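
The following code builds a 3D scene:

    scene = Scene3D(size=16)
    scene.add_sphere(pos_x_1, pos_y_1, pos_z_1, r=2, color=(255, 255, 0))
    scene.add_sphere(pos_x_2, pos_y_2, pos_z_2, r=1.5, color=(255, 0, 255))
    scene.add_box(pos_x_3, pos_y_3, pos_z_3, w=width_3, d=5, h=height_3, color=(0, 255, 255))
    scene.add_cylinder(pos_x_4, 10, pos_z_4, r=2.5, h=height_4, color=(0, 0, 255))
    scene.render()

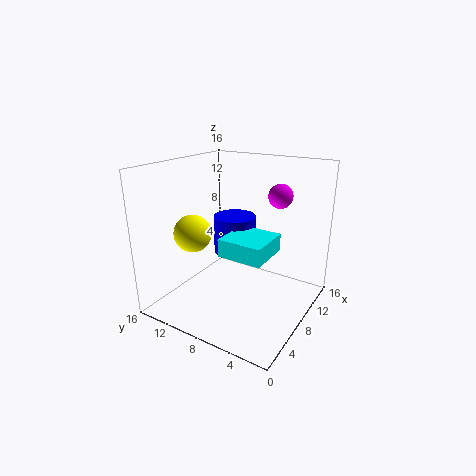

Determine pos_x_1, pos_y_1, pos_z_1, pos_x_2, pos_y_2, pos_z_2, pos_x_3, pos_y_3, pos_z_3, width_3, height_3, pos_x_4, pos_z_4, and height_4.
pos_x_1 = 4.5; pos_y_1 = 11.5; pos_z_1 = 9; pos_x_2 = 14.5; pos_y_2 = 6; pos_z_2 = 11.5; pos_x_3 = 5.5; pos_y_3 = 4; pos_z_3 = 6.5; width_3 = 5; height_3 = 2; pos_x_4 = 10.5; pos_z_4 = 5; height_4 = 4.5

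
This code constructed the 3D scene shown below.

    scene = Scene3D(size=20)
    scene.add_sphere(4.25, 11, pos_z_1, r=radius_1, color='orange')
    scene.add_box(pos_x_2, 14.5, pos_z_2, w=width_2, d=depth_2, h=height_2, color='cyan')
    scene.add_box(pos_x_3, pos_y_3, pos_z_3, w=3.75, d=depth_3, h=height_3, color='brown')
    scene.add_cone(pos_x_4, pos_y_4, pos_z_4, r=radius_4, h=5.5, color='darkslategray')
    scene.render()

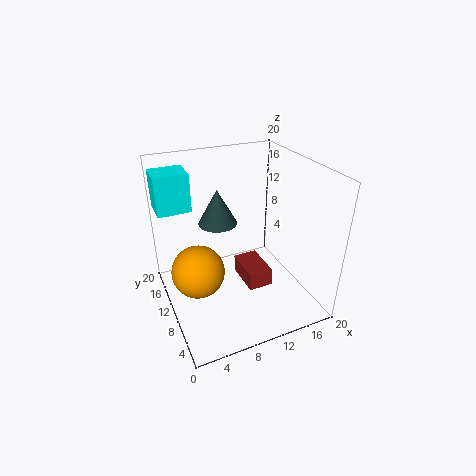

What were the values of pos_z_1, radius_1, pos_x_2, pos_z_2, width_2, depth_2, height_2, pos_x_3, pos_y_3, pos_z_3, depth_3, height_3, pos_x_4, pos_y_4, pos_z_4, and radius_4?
pos_z_1 = 5.25; radius_1 = 3.75; pos_x_2 = 0.25; pos_z_2 = 13; width_2 = 4.75; depth_2 = 4.25; height_2 = 5.5; pos_x_3 = 11.75; pos_y_3 = 9.25; pos_z_3 = 0.5; depth_3 = 6; height_3 = 2.75; pos_x_4 = 9.5; pos_y_4 = 16.5; pos_z_4 = 9.25; radius_4 = 3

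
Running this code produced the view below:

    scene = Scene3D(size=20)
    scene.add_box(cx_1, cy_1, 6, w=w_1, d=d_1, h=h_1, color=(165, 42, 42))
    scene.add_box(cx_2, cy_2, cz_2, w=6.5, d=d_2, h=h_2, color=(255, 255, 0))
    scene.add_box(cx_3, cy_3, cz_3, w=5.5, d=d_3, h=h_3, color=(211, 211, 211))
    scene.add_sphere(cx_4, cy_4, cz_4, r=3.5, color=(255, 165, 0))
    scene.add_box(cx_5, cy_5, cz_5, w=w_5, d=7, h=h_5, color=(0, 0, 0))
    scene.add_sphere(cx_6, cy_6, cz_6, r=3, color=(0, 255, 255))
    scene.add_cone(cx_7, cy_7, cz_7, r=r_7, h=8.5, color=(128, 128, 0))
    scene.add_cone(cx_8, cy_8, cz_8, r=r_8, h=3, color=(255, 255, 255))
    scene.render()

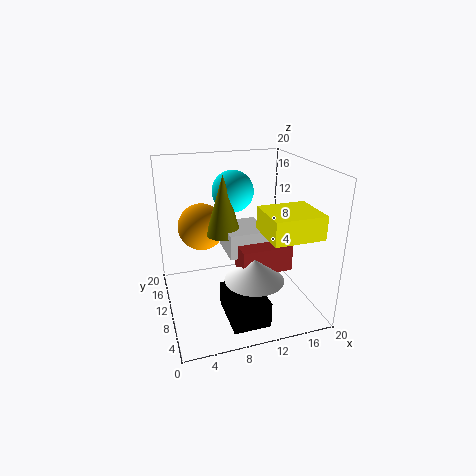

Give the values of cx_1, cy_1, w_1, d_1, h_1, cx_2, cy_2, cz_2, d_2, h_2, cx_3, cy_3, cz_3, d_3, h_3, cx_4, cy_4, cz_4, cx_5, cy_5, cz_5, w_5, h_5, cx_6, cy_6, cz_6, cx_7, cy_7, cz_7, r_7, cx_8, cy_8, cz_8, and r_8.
cx_1 = 9.5
cy_1 = 6
w_1 = 7
d_1 = 4
h_1 = 3.5
cx_2 = 11.5
cy_2 = 1
cz_2 = 12.5
d_2 = 6
h_2 = 3
cx_3 = 8.5
cy_3 = 8.5
cz_3 = 7.5
d_3 = 6
h_3 = 3.5
cx_4 = 6
cy_4 = 15.5
cz_4 = 10
cx_5 = 7
cy_5 = 2
cz_5 = 0.5
w_5 = 5
h_5 = 3.5
cx_6 = 10.5
cy_6 = 14
cz_6 = 15.5
cx_7 = 8.5
cy_7 = 12
cz_7 = 10
r_7 = 2.5
cx_8 = 11
cy_8 = 6
cz_8 = 5.5
r_8 = 4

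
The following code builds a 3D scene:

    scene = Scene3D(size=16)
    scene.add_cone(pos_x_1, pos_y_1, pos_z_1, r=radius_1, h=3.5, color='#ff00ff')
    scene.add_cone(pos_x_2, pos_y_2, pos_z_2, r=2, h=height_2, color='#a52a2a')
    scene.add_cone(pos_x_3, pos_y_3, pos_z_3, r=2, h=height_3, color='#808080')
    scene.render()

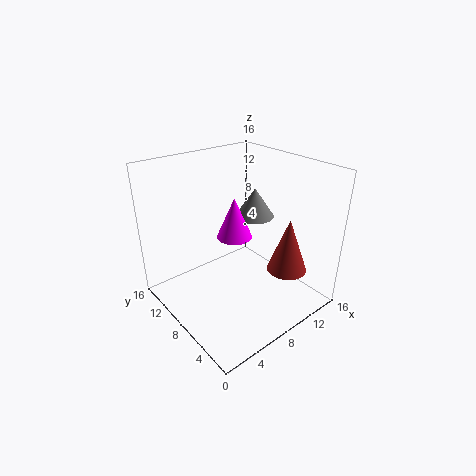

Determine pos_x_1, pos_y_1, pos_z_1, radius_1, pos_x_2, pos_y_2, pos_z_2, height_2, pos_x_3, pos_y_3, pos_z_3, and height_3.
pos_x_1 = 3.5
pos_y_1 = 3
pos_z_1 = 12
radius_1 = 1.5
pos_x_2 = 9.5
pos_y_2 = 2
pos_z_2 = 6.5
height_2 = 5.5
pos_x_3 = 9
pos_y_3 = 6.5
pos_z_3 = 11
height_3 = 3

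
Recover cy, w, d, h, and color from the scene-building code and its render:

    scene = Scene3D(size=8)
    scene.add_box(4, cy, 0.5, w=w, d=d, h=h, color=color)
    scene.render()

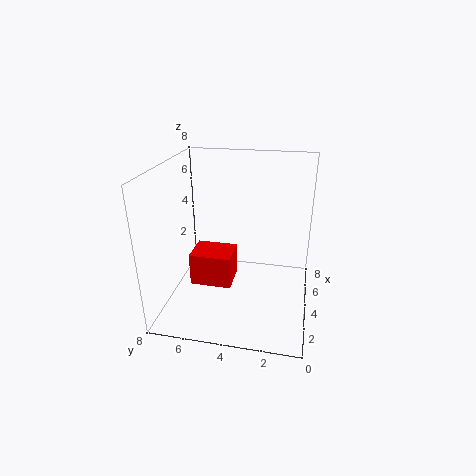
cy = 4.5; w = 2; d = 2.5; h = 2; color = 'red'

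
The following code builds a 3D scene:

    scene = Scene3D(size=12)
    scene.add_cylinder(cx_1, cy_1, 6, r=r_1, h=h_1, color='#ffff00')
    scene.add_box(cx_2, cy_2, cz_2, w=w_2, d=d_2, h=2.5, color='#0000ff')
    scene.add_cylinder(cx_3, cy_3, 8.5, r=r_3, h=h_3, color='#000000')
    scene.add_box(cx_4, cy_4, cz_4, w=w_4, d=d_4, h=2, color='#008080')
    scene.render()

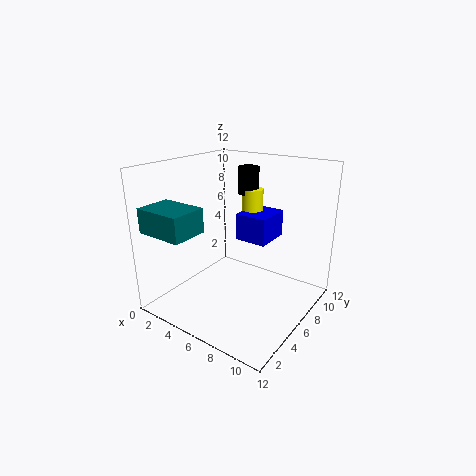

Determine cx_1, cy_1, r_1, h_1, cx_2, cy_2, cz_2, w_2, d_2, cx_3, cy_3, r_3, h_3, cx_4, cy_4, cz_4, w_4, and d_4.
cx_1 = 4.5; cy_1 = 10.5; r_1 = 1; h_1 = 3; cx_2 = 4; cy_2 = 8.5; cz_2 = 4.5; w_2 = 3; d_2 = 3.5; cx_3 = 4; cy_3 = 10.5; r_3 = 1; h_3 = 2.5; cx_4 = 0.5; cy_4 = 0.5; cz_4 = 7; w_4 = 4; d_4 = 3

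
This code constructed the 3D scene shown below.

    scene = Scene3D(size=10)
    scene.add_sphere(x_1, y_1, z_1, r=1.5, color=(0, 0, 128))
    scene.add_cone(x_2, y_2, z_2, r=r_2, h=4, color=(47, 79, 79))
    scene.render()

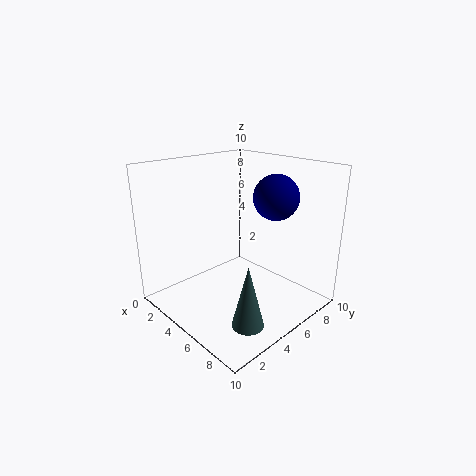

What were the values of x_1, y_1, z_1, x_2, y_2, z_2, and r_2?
x_1 = 7, y_1 = 6.5, z_1 = 8, x_2 = 8.5, y_2 = 2.5, z_2 = 1, r_2 = 1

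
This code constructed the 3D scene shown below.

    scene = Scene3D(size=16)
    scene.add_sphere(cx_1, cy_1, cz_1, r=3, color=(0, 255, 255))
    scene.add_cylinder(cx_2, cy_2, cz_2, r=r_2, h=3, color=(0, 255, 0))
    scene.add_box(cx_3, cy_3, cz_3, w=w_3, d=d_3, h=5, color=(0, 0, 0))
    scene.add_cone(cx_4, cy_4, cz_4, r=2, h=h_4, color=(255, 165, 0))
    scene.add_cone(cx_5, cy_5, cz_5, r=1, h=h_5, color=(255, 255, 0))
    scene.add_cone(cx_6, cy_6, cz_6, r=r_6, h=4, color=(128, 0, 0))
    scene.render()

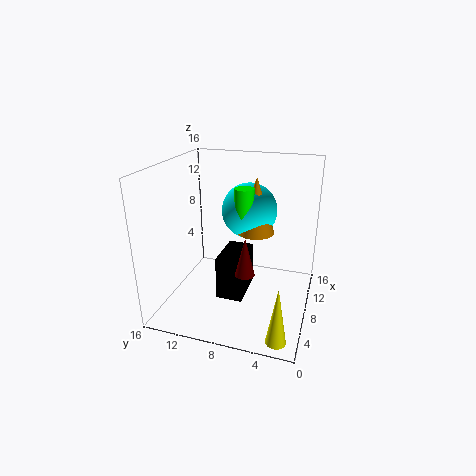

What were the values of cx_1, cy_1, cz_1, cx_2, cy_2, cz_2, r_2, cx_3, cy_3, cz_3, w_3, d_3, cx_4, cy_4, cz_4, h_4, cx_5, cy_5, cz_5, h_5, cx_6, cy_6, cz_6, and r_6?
cx_1 = 9, cy_1 = 7, cz_1 = 11, cx_2 = 7, cy_2 = 7, cz_2 = 11, r_2 = 1, cx_3 = 6, cy_3 = 7, cz_3 = 1, w_3 = 5, d_3 = 3, cx_4 = 8, cy_4 = 6, cz_4 = 9, h_4 = 6, cx_5 = 1, cy_5 = 2, cz_5 = 1, h_5 = 6, cx_6 = 4, cy_6 = 6, cz_6 = 6, r_6 = 1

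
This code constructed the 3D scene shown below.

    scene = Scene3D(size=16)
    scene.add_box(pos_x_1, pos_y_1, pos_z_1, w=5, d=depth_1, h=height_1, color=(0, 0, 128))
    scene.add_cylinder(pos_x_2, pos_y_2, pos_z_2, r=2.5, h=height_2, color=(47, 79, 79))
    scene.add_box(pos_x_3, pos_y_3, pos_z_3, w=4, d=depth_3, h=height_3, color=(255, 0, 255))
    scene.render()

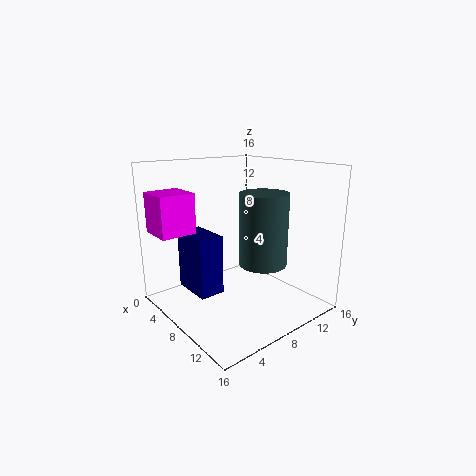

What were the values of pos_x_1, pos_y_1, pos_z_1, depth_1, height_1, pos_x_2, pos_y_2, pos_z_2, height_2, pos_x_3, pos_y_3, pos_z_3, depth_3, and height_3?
pos_x_1 = 1.5; pos_y_1 = 4; pos_z_1 = 1; depth_1 = 3; height_1 = 7; pos_x_2 = 11.5; pos_y_2 = 8.5; pos_z_2 = 6; height_2 = 7.5; pos_x_3 = 1; pos_y_3 = 0.5; pos_z_3 = 8.5; depth_3 = 4; height_3 = 4.5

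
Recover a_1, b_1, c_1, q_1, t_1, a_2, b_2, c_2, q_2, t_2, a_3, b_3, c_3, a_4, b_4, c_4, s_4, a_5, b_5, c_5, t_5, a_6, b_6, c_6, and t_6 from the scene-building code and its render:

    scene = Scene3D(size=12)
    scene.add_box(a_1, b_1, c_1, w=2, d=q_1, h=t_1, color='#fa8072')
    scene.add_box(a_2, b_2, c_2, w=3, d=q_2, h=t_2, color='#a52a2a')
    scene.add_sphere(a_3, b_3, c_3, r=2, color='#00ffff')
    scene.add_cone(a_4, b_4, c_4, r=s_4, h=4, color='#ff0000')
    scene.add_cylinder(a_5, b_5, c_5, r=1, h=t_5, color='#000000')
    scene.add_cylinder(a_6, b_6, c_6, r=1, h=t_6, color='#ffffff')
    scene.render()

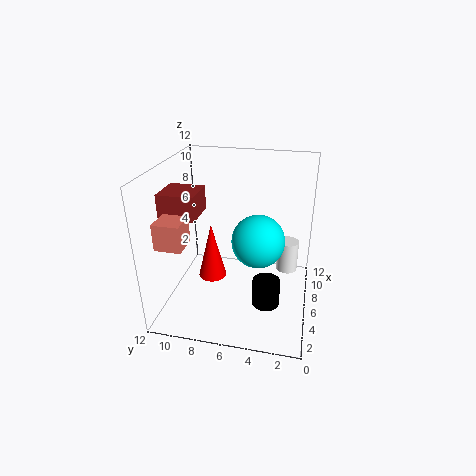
a_1 = 1; b_1 = 9; c_1 = 7; q_1 = 2; t_1 = 2; a_2 = 4; b_2 = 9; c_2 = 8; q_2 = 3; t_2 = 2; a_3 = 4; b_3 = 4; c_3 = 7; a_4 = 2; b_4 = 7; c_4 = 5; s_4 = 1; a_5 = 2; b_5 = 3; c_5 = 3; t_5 = 2; a_6 = 10; b_6 = 2; c_6 = 1; t_6 = 3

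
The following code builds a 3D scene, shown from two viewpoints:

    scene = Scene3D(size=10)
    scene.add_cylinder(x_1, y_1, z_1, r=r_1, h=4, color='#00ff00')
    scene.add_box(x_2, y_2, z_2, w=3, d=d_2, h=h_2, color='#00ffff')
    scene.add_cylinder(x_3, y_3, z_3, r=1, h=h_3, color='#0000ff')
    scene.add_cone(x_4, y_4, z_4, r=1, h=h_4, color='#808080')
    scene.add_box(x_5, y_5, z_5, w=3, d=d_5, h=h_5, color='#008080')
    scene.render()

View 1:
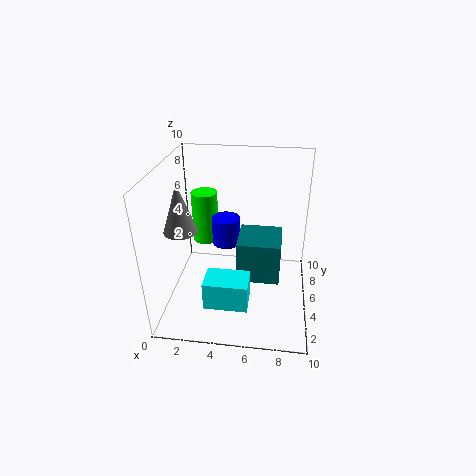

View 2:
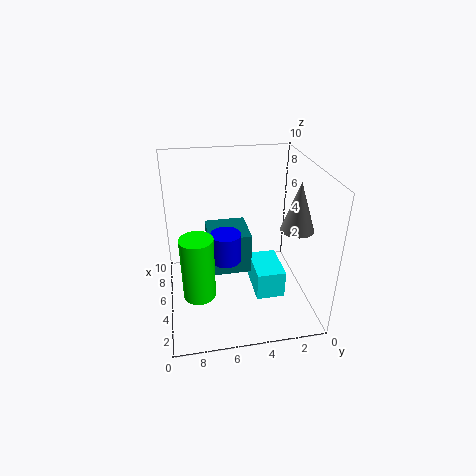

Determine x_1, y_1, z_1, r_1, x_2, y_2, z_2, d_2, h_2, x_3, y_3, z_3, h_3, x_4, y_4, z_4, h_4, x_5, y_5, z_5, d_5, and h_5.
x_1 = 2
y_1 = 8
z_1 = 3
r_1 = 1
x_2 = 3
y_2 = 2
z_2 = 1
d_2 = 2
h_2 = 2
x_3 = 4
y_3 = 6
z_3 = 4
h_3 = 2
x_4 = 2
y_4 = 2
z_4 = 7
h_4 = 3
x_5 = 5
y_5 = 4
z_5 = 2
d_5 = 3
h_5 = 3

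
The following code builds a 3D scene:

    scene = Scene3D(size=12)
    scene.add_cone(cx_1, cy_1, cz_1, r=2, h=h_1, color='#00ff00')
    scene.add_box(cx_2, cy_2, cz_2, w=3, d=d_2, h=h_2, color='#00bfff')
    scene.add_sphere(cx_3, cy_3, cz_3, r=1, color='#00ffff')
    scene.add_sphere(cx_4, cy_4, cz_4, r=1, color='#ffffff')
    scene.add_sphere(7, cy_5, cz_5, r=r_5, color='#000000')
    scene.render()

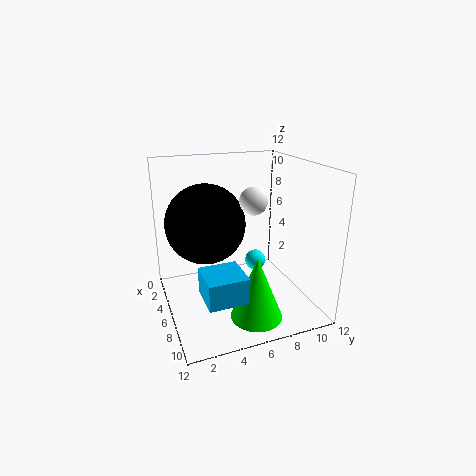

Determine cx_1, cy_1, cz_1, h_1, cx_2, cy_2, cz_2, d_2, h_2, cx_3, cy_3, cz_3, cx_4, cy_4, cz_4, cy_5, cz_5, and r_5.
cx_1 = 10
cy_1 = 6
cz_1 = 1
h_1 = 5
cx_2 = 8
cy_2 = 2
cz_2 = 3
d_2 = 3
h_2 = 2
cx_3 = 3
cy_3 = 9
cz_3 = 2
cx_4 = 9
cy_4 = 6
cz_4 = 10
cy_5 = 3
cz_5 = 8
r_5 = 3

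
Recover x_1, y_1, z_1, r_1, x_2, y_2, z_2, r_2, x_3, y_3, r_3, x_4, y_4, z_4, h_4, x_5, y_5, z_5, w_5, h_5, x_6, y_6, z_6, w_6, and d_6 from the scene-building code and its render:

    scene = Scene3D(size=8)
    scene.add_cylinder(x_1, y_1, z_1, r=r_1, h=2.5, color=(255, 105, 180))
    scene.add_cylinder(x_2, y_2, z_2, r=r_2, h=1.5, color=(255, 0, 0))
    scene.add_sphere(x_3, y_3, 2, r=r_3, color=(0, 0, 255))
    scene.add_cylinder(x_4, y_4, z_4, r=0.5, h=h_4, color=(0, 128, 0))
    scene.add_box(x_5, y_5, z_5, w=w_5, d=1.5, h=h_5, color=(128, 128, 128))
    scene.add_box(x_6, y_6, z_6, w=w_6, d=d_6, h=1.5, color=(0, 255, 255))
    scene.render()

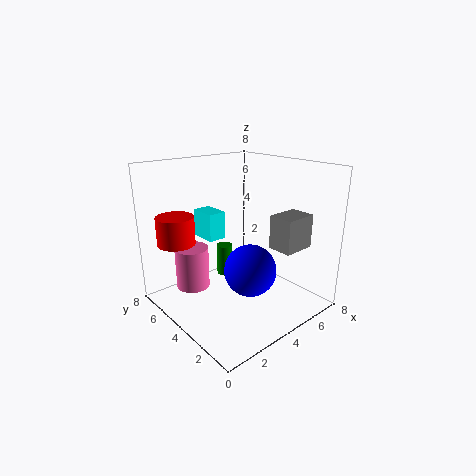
x_1 = 2.5, y_1 = 6.5, z_1 = 0.5, r_1 = 1, x_2 = 1, y_2 = 5.5, z_2 = 4, r_2 = 1, x_3 = 4.5, y_3 = 3.5, r_3 = 1.5, x_4 = 5, y_4 = 6.5, z_4 = 0.5, h_4 = 2, x_5 = 6, y_5 = 2, z_5 = 3, w_5 = 2, h_5 = 2, x_6 = 2.5, y_6 = 4.5, z_6 = 4, w_6 = 1, d_6 = 1.5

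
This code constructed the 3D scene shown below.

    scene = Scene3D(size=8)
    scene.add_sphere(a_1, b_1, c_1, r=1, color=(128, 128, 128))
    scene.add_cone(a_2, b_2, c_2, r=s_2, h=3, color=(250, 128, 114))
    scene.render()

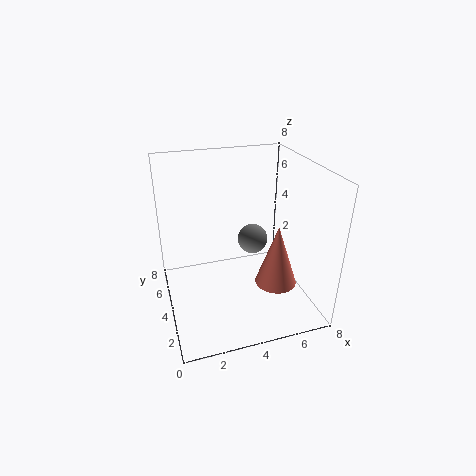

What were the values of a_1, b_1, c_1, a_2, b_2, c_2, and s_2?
a_1 = 6; b_1 = 7; c_1 = 2; a_2 = 5; b_2 = 1; c_2 = 3; s_2 = 1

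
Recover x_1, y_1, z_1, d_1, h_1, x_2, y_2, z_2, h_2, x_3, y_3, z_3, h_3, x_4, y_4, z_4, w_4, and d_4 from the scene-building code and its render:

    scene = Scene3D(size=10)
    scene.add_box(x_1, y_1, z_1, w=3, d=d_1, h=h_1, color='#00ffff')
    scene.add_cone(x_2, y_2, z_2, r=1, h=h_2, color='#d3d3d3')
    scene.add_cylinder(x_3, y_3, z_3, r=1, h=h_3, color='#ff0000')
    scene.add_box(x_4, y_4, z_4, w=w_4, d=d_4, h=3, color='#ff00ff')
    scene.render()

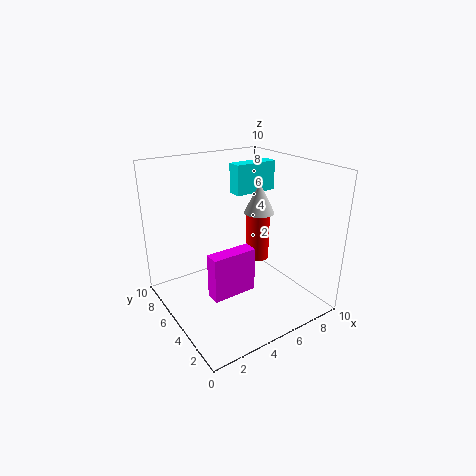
x_1 = 5; y_1 = 5; z_1 = 8; d_1 = 1; h_1 = 2; x_2 = 6; y_2 = 4; z_2 = 7; h_2 = 2; x_3 = 9; y_3 = 8; z_3 = 1; h_3 = 4; x_4 = 2; y_4 = 3; z_4 = 2; w_4 = 3; d_4 = 1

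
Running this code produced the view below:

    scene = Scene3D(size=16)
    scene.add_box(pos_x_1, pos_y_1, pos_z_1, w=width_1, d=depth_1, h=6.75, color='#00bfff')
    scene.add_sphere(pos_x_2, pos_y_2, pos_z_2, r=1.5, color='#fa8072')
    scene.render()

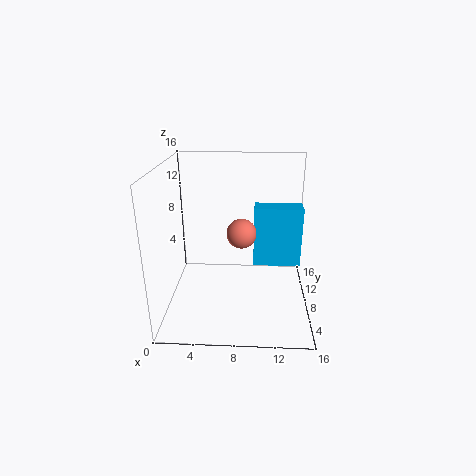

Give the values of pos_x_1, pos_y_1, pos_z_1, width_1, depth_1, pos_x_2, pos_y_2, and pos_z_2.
pos_x_1 = 9.75
pos_y_1 = 7.75
pos_z_1 = 4.75
width_1 = 5.25
depth_1 = 2.25
pos_x_2 = 8.5
pos_y_2 = 5.25
pos_z_2 = 9.75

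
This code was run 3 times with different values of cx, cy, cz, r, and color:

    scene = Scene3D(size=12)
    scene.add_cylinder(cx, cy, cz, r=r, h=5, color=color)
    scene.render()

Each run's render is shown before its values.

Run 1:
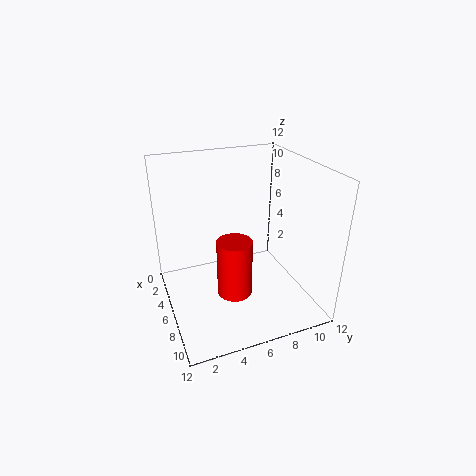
cx = 6.5; cy = 5.5; cz = 1; r = 1.5; color = 'red'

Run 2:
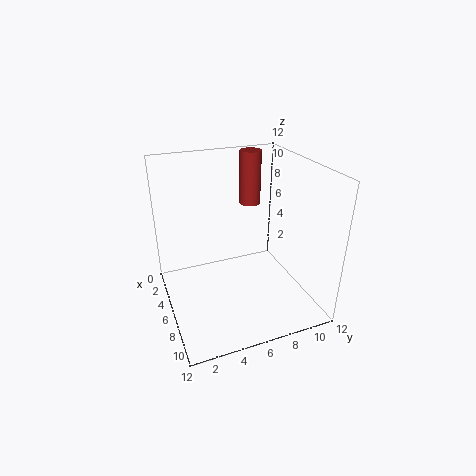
cx = 1.5; cy = 9; cz = 7; r = 1; color = 'brown'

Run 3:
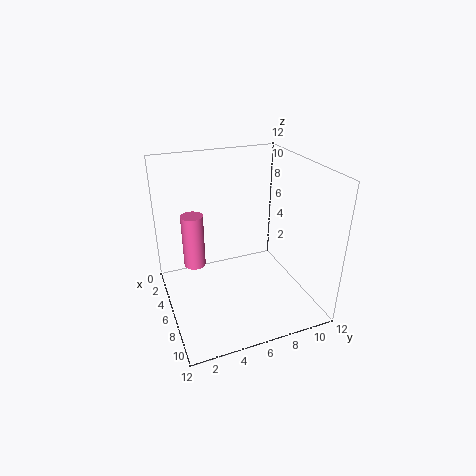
cx = 2.5; cy = 3; cz = 2; r = 1; color = 'hotpink'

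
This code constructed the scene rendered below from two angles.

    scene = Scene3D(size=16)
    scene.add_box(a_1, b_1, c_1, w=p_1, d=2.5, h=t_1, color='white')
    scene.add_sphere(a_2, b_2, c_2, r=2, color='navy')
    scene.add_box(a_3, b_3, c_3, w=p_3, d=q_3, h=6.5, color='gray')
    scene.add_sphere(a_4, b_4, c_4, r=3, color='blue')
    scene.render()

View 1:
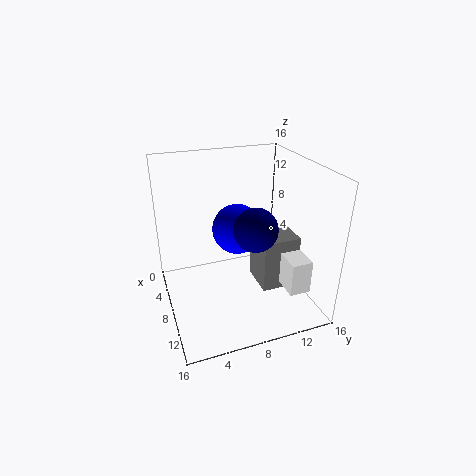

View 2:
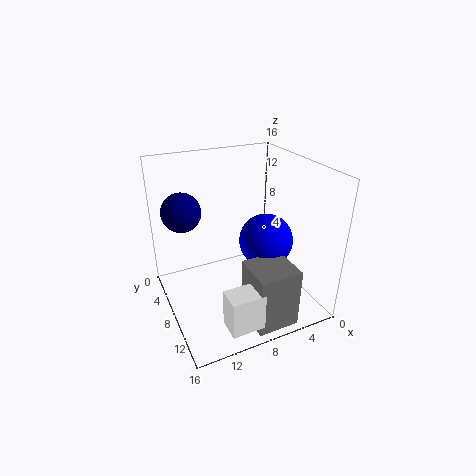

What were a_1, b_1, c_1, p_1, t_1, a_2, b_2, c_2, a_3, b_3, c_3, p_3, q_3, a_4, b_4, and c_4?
a_1 = 8.5; b_1 = 13; c_1 = 1.5; p_1 = 3.5; t_1 = 4; a_2 = 14; b_2 = 7.5; c_2 = 12; a_3 = 4.5; b_3 = 11; c_3 = 0.5; p_3 = 4.5; q_3 = 4.5; a_4 = 5; b_4 = 9; c_4 = 7.5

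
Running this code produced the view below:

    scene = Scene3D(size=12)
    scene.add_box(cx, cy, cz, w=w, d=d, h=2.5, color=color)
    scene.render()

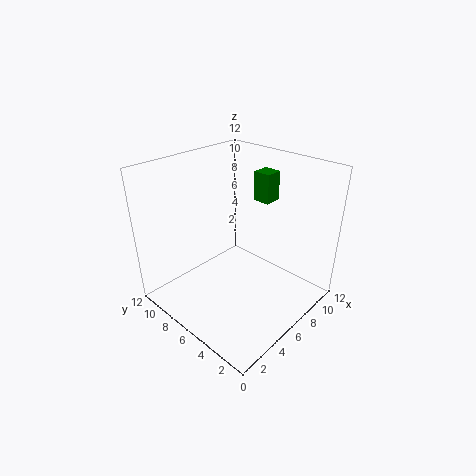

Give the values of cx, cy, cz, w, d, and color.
cx = 8.5, cy = 5, cz = 8.5, w = 1.5, d = 1.5, color = 'green'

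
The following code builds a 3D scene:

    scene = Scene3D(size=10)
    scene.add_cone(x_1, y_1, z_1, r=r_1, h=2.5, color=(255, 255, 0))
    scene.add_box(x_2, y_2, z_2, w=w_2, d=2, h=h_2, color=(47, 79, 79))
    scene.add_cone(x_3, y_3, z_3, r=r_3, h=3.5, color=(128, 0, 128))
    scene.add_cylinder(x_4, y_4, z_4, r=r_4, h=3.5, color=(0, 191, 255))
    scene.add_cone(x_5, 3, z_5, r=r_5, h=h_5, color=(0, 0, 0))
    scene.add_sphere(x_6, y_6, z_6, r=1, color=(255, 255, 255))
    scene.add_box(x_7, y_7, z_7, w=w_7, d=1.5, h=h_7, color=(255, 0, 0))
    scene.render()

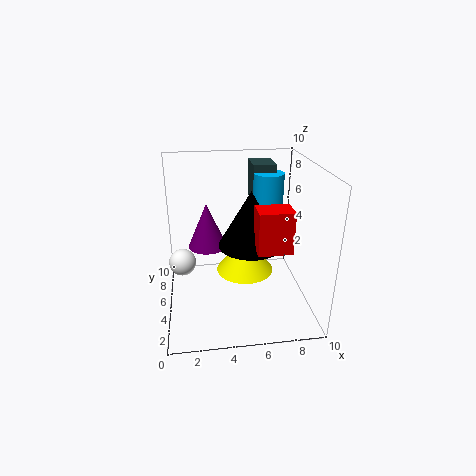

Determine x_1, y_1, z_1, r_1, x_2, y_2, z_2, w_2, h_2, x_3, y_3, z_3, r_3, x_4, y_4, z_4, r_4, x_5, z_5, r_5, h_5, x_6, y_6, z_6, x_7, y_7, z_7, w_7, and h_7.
x_1 = 5.5; y_1 = 5; z_1 = 2.5; r_1 = 2; x_2 = 6; y_2 = 5; z_2 = 7.5; w_2 = 1.5; h_2 = 2.5; x_3 = 3; y_3 = 8; z_3 = 3; r_3 = 1.5; x_4 = 7; y_4 = 5; z_4 = 6; r_4 = 1; x_5 = 5.5; z_5 = 5.5; r_5 = 2; h_5 = 3.5; x_6 = 1; y_6 = 6.5; z_6 = 2.5; x_7 = 5.5; y_7 = 0.5; z_7 = 6; w_7 = 2; h_7 = 2.5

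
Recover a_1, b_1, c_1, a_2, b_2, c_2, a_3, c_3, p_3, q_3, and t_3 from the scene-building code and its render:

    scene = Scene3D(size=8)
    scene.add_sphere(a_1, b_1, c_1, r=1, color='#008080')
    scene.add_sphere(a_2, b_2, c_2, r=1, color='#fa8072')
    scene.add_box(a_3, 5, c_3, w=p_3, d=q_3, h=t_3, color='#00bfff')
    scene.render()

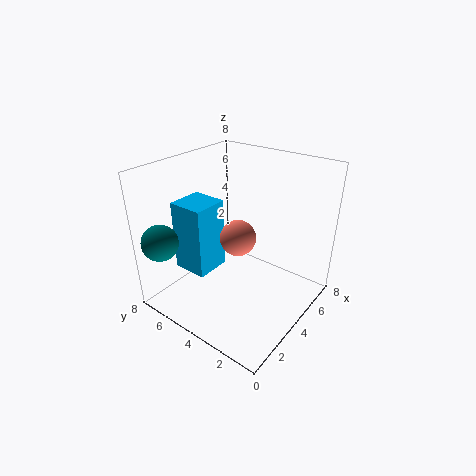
a_1 = 1; b_1 = 7; c_1 = 4; a_2 = 4; b_2 = 4; c_2 = 4; a_3 = 2; c_3 = 2; p_3 = 2; q_3 = 2; t_3 = 4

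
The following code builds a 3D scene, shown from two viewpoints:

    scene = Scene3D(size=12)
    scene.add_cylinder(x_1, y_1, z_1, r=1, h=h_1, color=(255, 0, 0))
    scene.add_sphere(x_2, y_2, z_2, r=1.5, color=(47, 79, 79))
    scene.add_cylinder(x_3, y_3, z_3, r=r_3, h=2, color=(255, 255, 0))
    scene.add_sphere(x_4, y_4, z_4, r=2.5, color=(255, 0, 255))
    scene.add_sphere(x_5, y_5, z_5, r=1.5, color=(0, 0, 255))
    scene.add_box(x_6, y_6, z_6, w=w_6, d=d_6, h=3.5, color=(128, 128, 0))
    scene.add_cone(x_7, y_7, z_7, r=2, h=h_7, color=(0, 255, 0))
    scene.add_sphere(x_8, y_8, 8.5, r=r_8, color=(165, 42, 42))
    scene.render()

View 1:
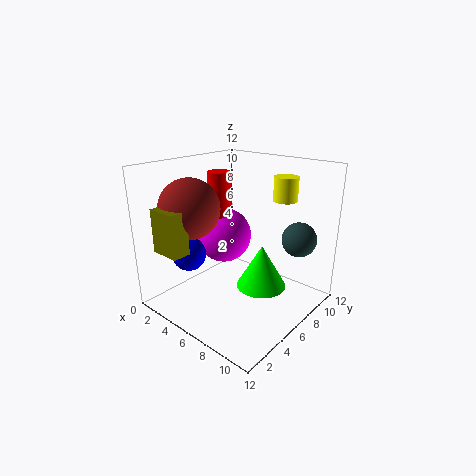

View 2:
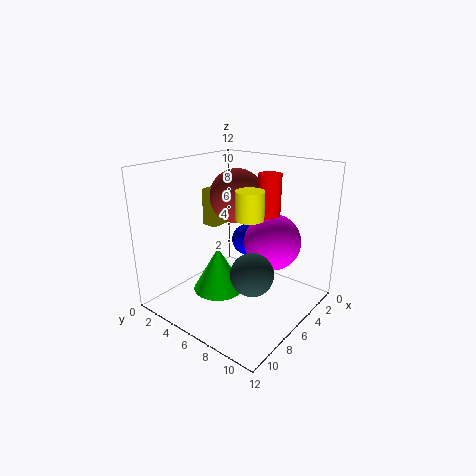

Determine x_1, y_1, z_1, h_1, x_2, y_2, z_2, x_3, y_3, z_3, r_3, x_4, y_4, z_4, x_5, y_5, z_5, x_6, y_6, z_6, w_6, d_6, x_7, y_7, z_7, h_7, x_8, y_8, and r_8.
x_1 = 3
y_1 = 7
z_1 = 5.5
h_1 = 5.5
x_2 = 9.5
y_2 = 10
z_2 = 5.5
x_3 = 8.5
y_3 = 9
z_3 = 9
r_3 = 1
x_4 = 3
y_4 = 7.5
z_4 = 5
x_5 = 2
y_5 = 4
z_5 = 4
x_6 = 2
y_6 = 0.5
z_6 = 5.5
w_6 = 2.5
d_6 = 1.5
x_7 = 8.5
y_7 = 6
z_7 = 2.5
h_7 = 3.5
x_8 = 3
y_8 = 3.5
r_8 = 2.5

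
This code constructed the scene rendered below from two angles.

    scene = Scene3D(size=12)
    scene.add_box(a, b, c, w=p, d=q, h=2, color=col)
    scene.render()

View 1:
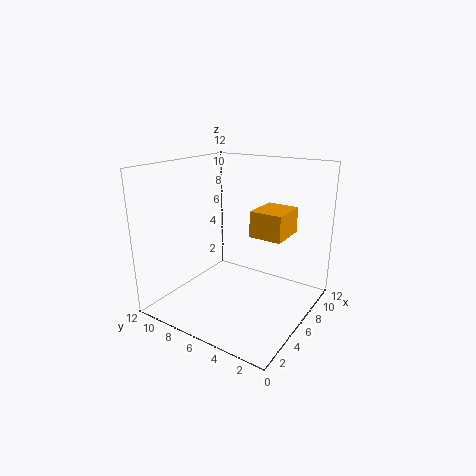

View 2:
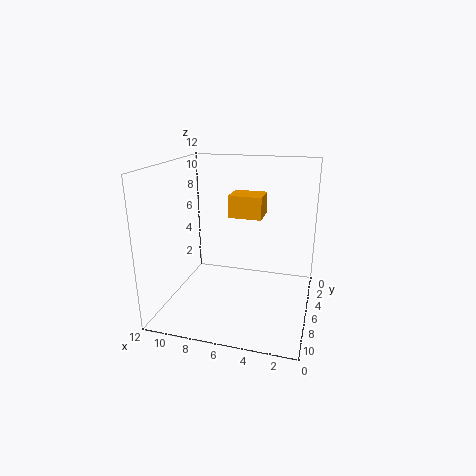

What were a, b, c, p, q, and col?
a = 4.5
b = 1.5
c = 7
p = 3
q = 2.5
col = 'orange'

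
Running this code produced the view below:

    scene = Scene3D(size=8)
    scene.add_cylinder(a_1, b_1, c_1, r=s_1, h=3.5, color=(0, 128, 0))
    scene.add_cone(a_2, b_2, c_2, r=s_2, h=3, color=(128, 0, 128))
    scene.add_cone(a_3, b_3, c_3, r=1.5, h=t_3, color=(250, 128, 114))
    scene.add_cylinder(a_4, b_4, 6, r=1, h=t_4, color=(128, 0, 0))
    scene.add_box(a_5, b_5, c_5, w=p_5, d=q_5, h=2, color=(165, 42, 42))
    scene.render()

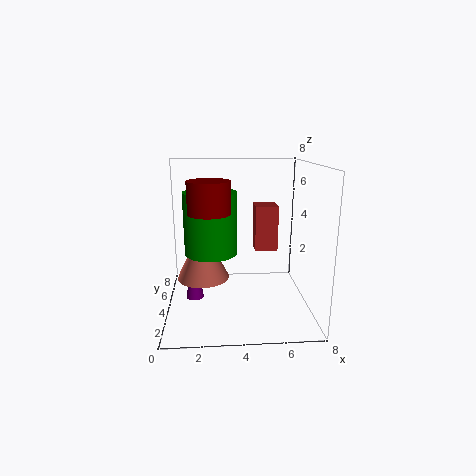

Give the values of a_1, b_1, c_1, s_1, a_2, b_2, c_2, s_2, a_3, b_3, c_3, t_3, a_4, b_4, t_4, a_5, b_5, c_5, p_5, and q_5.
a_1 = 2.5
b_1 = 4.5
c_1 = 3
s_1 = 1.5
a_2 = 1.5
b_2 = 4
c_2 = 0.5
s_2 = 0.5
a_3 = 2
b_3 = 4.5
c_3 = 1.5
t_3 = 3
a_4 = 2.5
b_4 = 1.5
t_4 = 1.5
a_5 = 4.5
b_5 = 0.5
c_5 = 4.5
p_5 = 1
q_5 = 1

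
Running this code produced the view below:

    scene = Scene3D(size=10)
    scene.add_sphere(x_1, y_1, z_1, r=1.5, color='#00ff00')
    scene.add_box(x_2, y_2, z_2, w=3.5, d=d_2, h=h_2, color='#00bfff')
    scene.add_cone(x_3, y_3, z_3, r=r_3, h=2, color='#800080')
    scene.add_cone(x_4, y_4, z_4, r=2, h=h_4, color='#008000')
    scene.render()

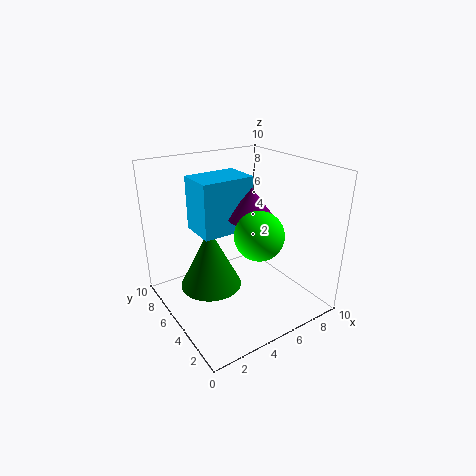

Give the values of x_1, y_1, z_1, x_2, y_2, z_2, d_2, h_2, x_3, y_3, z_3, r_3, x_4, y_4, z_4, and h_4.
x_1 = 4.5, y_1 = 2, z_1 = 6.5, x_2 = 2, y_2 = 4, z_2 = 6, d_2 = 2.5, h_2 = 3.5, x_3 = 5, y_3 = 3.5, z_3 = 7, r_3 = 1.5, x_4 = 2.5, y_4 = 4.5, z_4 = 2.5, h_4 = 4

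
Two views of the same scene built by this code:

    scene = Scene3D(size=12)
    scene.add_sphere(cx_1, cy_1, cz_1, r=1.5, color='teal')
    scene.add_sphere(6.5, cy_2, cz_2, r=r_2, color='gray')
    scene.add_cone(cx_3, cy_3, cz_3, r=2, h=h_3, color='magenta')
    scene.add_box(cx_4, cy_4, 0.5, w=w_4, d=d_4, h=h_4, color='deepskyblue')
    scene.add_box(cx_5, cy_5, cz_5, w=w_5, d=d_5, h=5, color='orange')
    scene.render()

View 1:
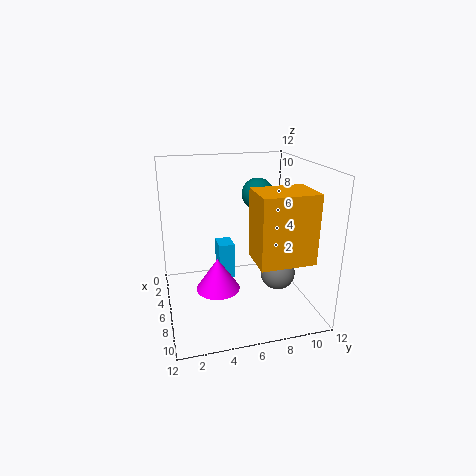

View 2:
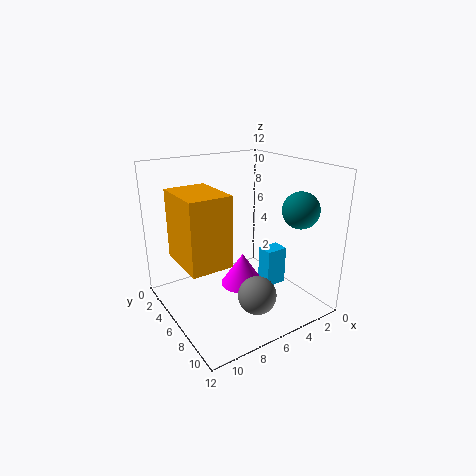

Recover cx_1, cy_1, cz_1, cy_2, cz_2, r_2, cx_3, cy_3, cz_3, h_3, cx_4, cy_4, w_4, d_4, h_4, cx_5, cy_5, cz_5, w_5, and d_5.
cx_1 = 2; cy_1 = 9; cz_1 = 8.5; cy_2 = 9.5; cz_2 = 2.5; r_2 = 1.5; cx_3 = 4.5; cy_3 = 4.5; cz_3 = 0.5; h_3 = 3; cx_4 = 1; cy_4 = 5; w_4 = 2; d_4 = 1.5; h_4 = 3.5; cx_5 = 9; cy_5 = 6; cz_5 = 6; w_5 = 3; d_5 = 4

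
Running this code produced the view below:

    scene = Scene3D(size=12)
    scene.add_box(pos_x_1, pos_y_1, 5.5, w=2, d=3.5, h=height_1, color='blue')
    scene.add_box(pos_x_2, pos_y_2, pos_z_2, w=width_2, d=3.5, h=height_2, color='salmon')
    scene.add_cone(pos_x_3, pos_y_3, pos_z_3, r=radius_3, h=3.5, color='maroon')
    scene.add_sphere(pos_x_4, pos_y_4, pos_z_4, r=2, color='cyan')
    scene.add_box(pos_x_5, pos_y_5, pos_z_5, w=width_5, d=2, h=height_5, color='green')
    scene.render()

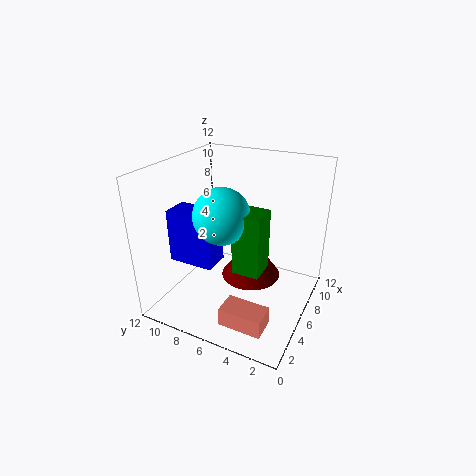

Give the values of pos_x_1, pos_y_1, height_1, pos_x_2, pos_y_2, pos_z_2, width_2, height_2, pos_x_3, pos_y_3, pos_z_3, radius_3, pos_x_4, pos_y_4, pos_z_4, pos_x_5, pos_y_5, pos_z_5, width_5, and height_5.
pos_x_1 = 1.5
pos_y_1 = 6
height_1 = 4
pos_x_2 = 1.5
pos_y_2 = 2
pos_z_2 = 0.5
width_2 = 2
height_2 = 1.5
pos_x_3 = 6.5
pos_y_3 = 5
pos_z_3 = 2.5
radius_3 = 2.5
pos_x_4 = 2.5
pos_y_4 = 5.5
pos_z_4 = 9.5
pos_x_5 = 2
pos_y_5 = 2.5
pos_z_5 = 5.5
width_5 = 2
height_5 = 4.5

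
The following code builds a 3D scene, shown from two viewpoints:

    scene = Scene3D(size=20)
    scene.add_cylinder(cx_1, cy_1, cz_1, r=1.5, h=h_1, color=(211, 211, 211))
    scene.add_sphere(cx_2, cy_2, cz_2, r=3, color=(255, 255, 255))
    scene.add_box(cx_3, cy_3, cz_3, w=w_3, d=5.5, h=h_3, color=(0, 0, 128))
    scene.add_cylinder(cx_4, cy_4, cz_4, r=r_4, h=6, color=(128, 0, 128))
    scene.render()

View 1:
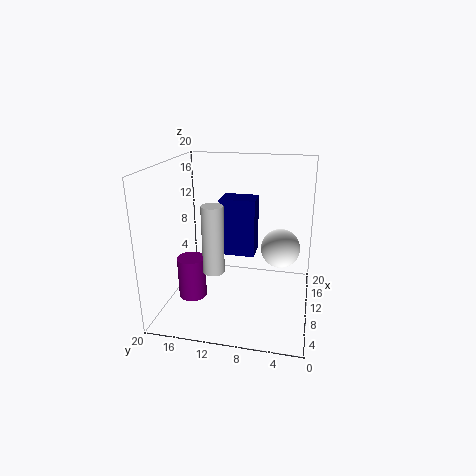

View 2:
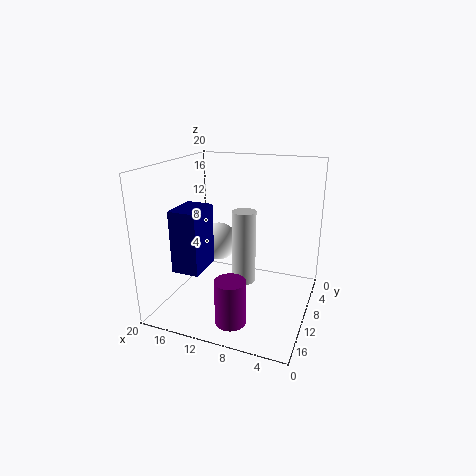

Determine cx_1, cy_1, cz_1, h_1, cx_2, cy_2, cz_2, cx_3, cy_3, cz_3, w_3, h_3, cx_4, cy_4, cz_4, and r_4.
cx_1 = 8
cy_1 = 13
cz_1 = 5.5
h_1 = 9.5
cx_2 = 15.5
cy_2 = 4.5
cz_2 = 6.5
cx_3 = 14.5
cy_3 = 8.5
cz_3 = 5
w_3 = 4
h_3 = 9
cx_4 = 8.5
cy_4 = 16.5
cz_4 = 1
r_4 = 2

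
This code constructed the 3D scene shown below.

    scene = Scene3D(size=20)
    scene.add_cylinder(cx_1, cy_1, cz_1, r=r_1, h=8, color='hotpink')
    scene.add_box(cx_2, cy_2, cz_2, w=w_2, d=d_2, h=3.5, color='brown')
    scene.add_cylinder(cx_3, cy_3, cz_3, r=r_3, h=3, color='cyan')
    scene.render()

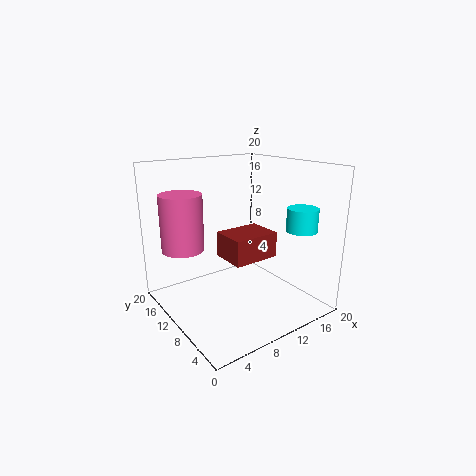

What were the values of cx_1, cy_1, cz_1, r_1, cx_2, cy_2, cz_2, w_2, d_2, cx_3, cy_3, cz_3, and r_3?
cx_1 = 4
cy_1 = 15
cz_1 = 8
r_1 = 3
cx_2 = 7.5
cy_2 = 6.5
cz_2 = 7.5
w_2 = 6.5
d_2 = 5
cx_3 = 15
cy_3 = 3
cz_3 = 12
r_3 = 2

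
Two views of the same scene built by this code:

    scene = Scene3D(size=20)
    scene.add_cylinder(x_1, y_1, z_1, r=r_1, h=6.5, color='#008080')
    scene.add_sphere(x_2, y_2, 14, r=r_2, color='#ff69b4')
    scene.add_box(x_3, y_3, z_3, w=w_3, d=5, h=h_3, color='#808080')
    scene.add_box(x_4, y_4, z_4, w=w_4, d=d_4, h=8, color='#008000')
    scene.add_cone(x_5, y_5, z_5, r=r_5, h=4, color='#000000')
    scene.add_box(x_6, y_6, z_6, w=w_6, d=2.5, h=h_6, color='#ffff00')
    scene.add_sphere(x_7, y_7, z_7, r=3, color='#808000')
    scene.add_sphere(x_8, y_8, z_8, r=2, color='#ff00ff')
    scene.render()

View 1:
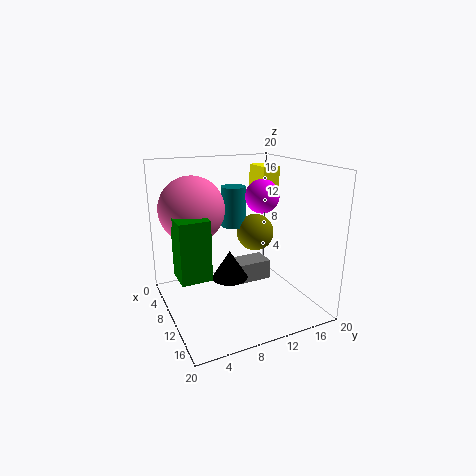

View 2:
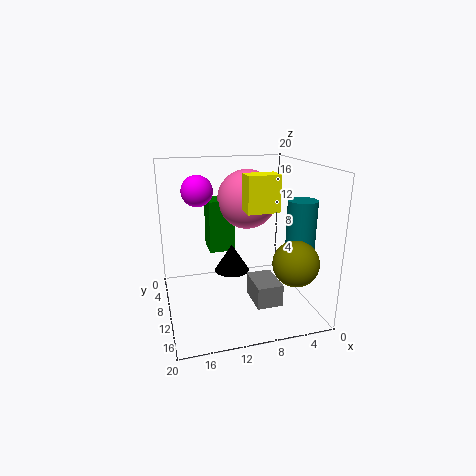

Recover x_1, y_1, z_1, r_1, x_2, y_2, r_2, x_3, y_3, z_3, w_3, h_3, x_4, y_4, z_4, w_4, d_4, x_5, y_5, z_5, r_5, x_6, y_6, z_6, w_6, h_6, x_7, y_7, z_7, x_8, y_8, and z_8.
x_1 = 2
y_1 = 13
z_1 = 9
r_1 = 2
x_2 = 7
y_2 = 4.5
r_2 = 4.5
x_3 = 5.5
y_3 = 11
z_3 = 2
w_3 = 3.5
h_3 = 3
x_4 = 9
y_4 = 1
z_4 = 6
w_4 = 4
d_4 = 4
x_5 = 10.5
y_5 = 8.5
z_5 = 4.5
r_5 = 2.5
x_6 = 6.5
y_6 = 13.5
z_6 = 15
w_6 = 4
h_6 = 4.5
x_7 = 4
y_7 = 16
z_7 = 8
x_8 = 15.5
y_8 = 10.5
z_8 = 17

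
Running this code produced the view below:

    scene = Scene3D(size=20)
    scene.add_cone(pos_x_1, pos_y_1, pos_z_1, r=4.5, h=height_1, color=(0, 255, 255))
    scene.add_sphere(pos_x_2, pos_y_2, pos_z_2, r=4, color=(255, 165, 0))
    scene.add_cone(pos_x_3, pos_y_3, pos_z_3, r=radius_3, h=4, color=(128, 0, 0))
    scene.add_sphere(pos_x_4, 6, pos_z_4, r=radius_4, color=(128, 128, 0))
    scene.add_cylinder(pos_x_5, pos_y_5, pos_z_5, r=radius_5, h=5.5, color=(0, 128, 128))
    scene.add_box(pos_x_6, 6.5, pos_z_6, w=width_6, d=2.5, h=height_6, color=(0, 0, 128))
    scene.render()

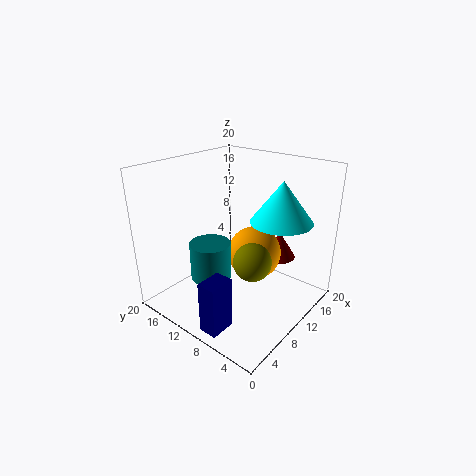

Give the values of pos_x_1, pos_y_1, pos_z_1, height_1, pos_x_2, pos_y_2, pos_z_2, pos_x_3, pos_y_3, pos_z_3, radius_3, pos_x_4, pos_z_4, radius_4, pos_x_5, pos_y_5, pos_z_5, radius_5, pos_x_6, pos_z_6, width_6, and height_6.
pos_x_1 = 15.5
pos_y_1 = 6.5
pos_z_1 = 11.5
height_1 = 6
pos_x_2 = 14
pos_y_2 = 10
pos_z_2 = 6
pos_x_3 = 17
pos_y_3 = 7.5
pos_z_3 = 5
radius_3 = 2.5
pos_x_4 = 8
pos_z_4 = 8.5
radius_4 = 2.5
pos_x_5 = 8.5
pos_y_5 = 14
pos_z_5 = 3
radius_5 = 3
pos_x_6 = 1
pos_z_6 = 0.5
width_6 = 3.5
height_6 = 7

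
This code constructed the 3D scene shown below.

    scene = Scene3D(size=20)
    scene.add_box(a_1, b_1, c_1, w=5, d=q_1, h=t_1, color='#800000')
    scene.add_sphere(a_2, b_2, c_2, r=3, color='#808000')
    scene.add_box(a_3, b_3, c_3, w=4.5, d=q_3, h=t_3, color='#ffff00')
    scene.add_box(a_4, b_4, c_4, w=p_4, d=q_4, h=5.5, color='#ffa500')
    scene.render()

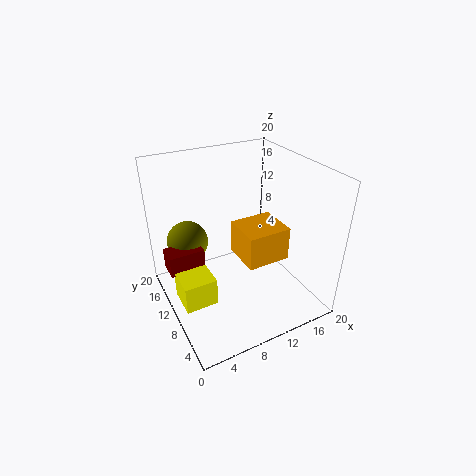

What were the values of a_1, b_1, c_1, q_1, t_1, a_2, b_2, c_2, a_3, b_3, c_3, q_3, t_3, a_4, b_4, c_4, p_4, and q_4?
a_1 = 0.5, b_1 = 11.5, c_1 = 5.5, q_1 = 3, t_1 = 3, a_2 = 4.5, b_2 = 15.5, c_2 = 8, a_3 = 1, b_3 = 7.5, c_3 = 2, q_3 = 4.5, t_3 = 4, a_4 = 12.5, b_4 = 10.5, c_4 = 3, p_4 = 7, q_4 = 6.5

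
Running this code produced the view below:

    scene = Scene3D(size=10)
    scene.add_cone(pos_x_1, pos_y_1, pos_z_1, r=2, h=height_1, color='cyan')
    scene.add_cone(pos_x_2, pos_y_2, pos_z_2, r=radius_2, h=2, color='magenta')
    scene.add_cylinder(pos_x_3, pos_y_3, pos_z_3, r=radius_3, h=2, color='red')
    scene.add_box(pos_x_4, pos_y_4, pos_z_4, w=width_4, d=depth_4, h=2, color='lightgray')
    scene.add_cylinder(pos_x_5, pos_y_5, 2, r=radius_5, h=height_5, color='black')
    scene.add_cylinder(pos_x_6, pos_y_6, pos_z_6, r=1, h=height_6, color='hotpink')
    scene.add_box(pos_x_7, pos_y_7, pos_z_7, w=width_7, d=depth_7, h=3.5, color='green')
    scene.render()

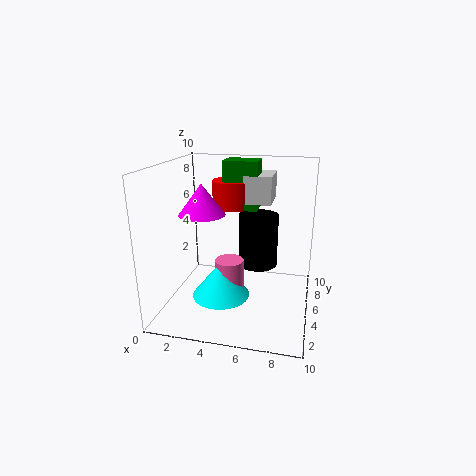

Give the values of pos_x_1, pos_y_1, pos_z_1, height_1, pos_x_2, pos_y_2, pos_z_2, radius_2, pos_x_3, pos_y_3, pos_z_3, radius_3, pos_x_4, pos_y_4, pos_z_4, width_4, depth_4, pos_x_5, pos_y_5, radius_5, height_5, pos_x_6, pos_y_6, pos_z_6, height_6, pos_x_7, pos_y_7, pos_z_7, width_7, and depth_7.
pos_x_1 = 4; pos_y_1 = 4; pos_z_1 = 1; height_1 = 2.5; pos_x_2 = 3; pos_y_2 = 3.5; pos_z_2 = 7; radius_2 = 1.5; pos_x_3 = 4; pos_y_3 = 7.5; pos_z_3 = 6.5; radius_3 = 1.5; pos_x_4 = 5; pos_y_4 = 6.5; pos_z_4 = 7; width_4 = 2; depth_4 = 3; pos_x_5 = 6; pos_y_5 = 7.5; radius_5 = 1.5; height_5 = 4; pos_x_6 = 4.5; pos_y_6 = 4.5; pos_z_6 = 0.5; height_6 = 3; pos_x_7 = 3.5; pos_y_7 = 6.5; pos_z_7 = 6.5; width_7 = 2.5; depth_7 = 2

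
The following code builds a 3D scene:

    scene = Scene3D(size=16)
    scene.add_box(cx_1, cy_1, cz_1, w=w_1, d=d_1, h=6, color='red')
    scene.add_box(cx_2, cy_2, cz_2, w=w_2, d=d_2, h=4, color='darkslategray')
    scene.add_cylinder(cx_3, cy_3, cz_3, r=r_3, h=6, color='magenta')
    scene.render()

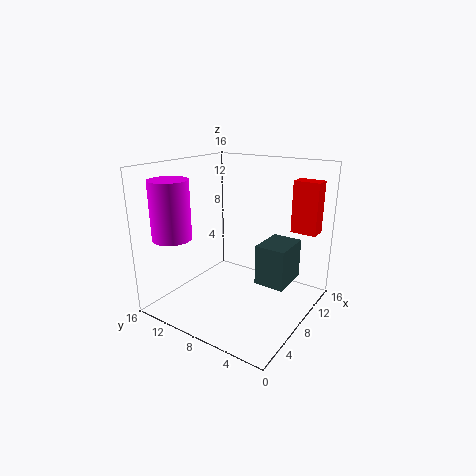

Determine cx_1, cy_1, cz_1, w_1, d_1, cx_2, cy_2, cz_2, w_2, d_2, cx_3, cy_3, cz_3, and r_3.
cx_1 = 13; cy_1 = 1; cz_1 = 8; w_1 = 2; d_1 = 3; cx_2 = 5; cy_2 = 1; cz_2 = 5; w_2 = 4; d_2 = 3; cx_3 = 2; cy_3 = 12; cz_3 = 9; r_3 = 2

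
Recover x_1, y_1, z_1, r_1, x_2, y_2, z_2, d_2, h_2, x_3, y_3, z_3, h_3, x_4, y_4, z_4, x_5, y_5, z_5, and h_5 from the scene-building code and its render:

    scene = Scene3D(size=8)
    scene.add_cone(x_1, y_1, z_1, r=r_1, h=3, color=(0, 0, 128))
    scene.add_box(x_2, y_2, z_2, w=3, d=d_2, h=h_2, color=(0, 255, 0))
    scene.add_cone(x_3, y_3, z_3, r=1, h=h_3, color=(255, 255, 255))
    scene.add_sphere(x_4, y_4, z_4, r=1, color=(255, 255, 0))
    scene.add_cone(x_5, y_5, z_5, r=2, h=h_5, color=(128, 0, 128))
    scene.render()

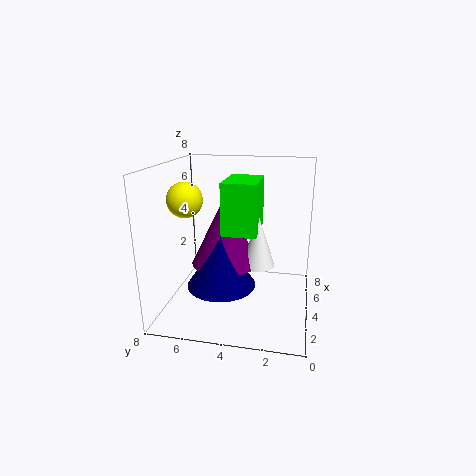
x_1 = 4, y_1 = 5, z_1 = 1, r_1 = 2, x_2 = 4, y_2 = 3, z_2 = 4, d_2 = 2, h_2 = 3, x_3 = 5, y_3 = 3, z_3 = 2, h_3 = 3, x_4 = 4, y_4 = 7, z_4 = 6, x_5 = 5, y_5 = 5, z_5 = 2, h_5 = 4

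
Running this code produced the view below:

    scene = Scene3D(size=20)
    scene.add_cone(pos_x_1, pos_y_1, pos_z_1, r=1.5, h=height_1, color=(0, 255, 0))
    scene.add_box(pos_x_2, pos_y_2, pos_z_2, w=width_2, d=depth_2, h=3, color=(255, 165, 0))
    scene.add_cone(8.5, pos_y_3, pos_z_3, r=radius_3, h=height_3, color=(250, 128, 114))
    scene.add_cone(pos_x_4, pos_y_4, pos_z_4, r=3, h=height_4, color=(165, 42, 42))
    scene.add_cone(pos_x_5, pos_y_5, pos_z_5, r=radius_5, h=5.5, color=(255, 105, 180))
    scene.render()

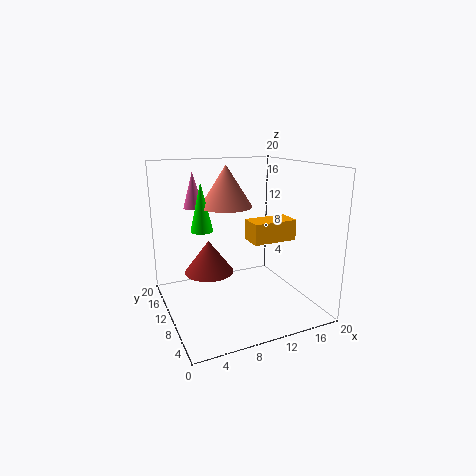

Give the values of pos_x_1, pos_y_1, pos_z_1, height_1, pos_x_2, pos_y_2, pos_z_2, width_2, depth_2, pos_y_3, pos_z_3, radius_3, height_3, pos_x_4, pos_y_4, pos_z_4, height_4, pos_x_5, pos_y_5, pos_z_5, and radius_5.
pos_x_1 = 5, pos_y_1 = 10.5, pos_z_1 = 11.5, height_1 = 6.5, pos_x_2 = 12, pos_y_2 = 8.5, pos_z_2 = 9, width_2 = 6.5, depth_2 = 3.5, pos_y_3 = 10.5, pos_z_3 = 14.5, radius_3 = 3.5, height_3 = 5.5, pos_x_4 = 4.5, pos_y_4 = 6.5, pos_z_4 = 7.5, height_4 = 4, pos_x_5 = 6, pos_y_5 = 17.5, pos_z_5 = 13, radius_5 = 1.5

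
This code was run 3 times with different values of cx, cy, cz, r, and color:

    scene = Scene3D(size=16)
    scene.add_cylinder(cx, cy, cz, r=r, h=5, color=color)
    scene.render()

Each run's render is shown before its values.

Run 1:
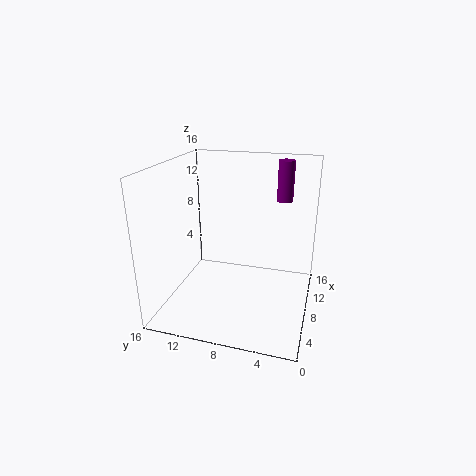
cx = 15, cy = 4, cz = 10.5, r = 1, color = 'purple'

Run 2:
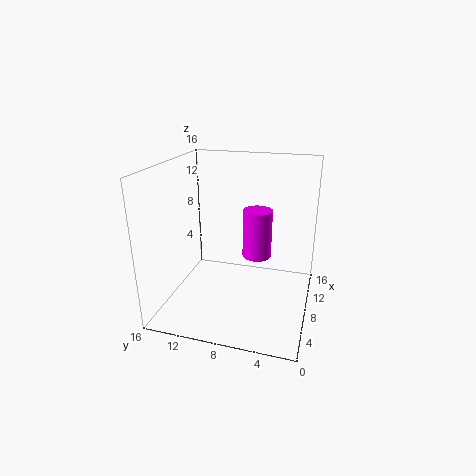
cx = 6.5, cy = 5.5, cz = 7, r = 1.5, color = 'magenta'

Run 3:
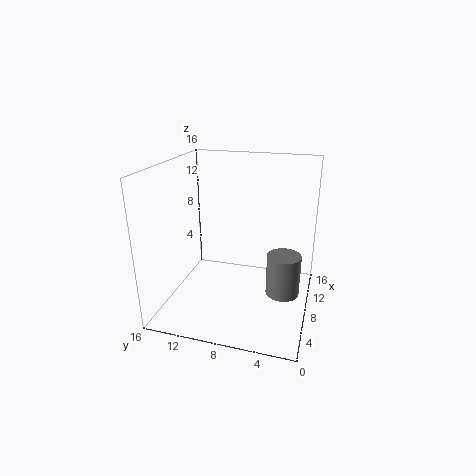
cx = 10, cy = 3, cz = 0.5, r = 2, color = 'gray'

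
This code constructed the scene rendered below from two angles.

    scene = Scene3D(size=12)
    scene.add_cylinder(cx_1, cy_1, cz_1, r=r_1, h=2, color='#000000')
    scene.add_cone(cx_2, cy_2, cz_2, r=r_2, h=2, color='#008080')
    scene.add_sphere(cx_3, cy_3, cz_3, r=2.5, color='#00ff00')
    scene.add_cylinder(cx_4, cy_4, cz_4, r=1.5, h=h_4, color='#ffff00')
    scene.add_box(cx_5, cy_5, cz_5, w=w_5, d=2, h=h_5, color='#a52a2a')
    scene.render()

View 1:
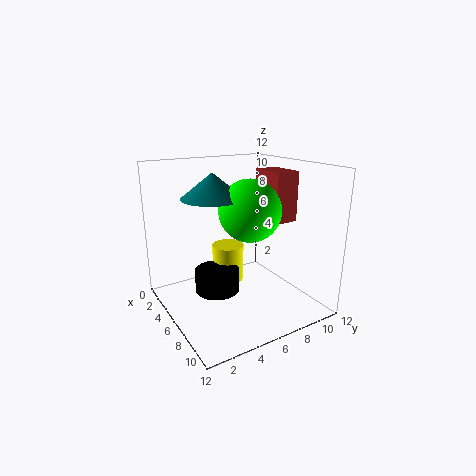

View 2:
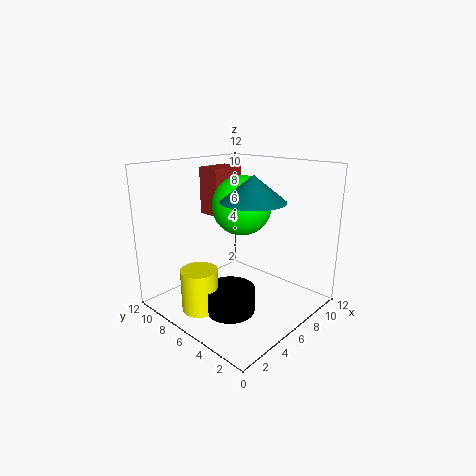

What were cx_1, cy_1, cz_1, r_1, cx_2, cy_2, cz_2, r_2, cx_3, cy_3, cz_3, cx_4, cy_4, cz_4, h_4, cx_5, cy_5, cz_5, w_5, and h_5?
cx_1 = 4
cy_1 = 5
cz_1 = 0.5
r_1 = 2
cx_2 = 5.5
cy_2 = 4
cz_2 = 9.5
r_2 = 2.5
cx_3 = 7
cy_3 = 6.5
cz_3 = 8.5
cx_4 = 2.5
cy_4 = 7
cz_4 = 0.5
h_4 = 3.5
cx_5 = 5.5
cy_5 = 8
cz_5 = 7.5
w_5 = 3
h_5 = 4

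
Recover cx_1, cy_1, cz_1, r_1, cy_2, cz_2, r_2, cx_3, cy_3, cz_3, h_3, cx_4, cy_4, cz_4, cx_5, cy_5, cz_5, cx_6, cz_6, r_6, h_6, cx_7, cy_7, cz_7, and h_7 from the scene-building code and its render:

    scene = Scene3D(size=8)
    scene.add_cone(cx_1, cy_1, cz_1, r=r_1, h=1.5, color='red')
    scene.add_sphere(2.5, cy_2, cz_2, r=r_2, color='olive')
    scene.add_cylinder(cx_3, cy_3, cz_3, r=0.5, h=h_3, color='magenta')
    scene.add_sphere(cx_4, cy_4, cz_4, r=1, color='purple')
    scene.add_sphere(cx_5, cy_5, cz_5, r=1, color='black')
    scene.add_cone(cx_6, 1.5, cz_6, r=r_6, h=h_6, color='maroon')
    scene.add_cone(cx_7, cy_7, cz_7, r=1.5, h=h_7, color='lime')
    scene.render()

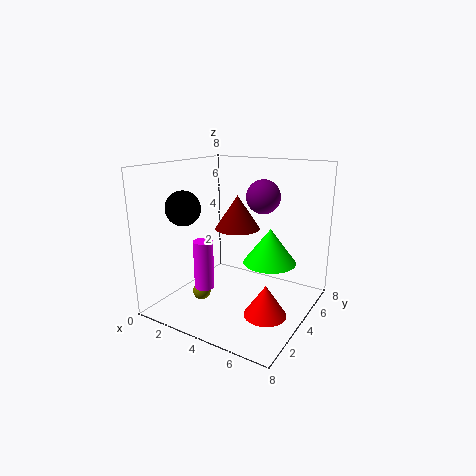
cx_1 = 7, cy_1 = 1.5, cz_1 = 1.5, r_1 = 1, cy_2 = 2.5, cz_2 = 1, r_2 = 0.5, cx_3 = 3.5, cy_3 = 1.5, cz_3 = 2, h_3 = 2.5, cx_4 = 4.5, cy_4 = 6, cz_4 = 6, cx_5 = 1, cy_5 = 3, cz_5 = 5.5, cx_6 = 5.5, cz_6 = 5.5, r_6 = 1, h_6 = 1.5, cx_7 = 5.5, cy_7 = 5, cz_7 = 2.5, h_7 = 2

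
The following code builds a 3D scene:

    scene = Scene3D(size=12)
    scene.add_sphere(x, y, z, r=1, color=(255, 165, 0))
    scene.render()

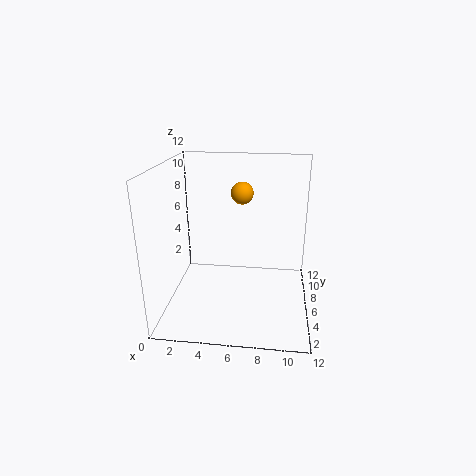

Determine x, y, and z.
x = 6; y = 9; z = 9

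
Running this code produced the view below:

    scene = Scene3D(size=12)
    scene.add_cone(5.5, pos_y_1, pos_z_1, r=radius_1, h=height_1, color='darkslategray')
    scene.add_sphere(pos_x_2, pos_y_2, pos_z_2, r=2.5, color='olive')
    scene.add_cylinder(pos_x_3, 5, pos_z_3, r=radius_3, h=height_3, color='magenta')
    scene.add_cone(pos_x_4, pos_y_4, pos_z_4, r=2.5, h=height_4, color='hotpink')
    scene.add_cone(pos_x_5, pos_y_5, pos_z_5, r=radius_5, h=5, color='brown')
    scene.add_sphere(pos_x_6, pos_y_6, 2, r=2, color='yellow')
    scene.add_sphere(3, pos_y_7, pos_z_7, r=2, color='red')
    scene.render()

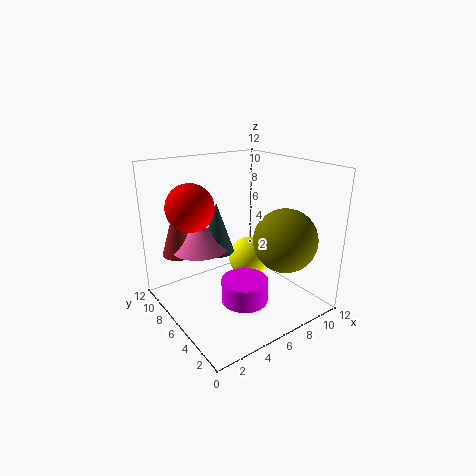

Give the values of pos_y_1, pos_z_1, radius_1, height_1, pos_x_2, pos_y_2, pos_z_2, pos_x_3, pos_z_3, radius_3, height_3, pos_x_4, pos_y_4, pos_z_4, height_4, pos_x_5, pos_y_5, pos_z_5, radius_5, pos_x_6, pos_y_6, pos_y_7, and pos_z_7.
pos_y_1 = 8.5; pos_z_1 = 4; radius_1 = 1.5; height_1 = 4.5; pos_x_2 = 8; pos_y_2 = 2.5; pos_z_2 = 6.5; pos_x_3 = 6; pos_z_3 = 0.5; radius_3 = 2; height_3 = 2; pos_x_4 = 4; pos_y_4 = 9; pos_z_4 = 4.5; height_4 = 2.5; pos_x_5 = 2.5; pos_y_5 = 10; pos_z_5 = 4; radius_5 = 1.5; pos_x_6 = 9.5; pos_y_6 = 9; pos_y_7 = 8.5; pos_z_7 = 8.5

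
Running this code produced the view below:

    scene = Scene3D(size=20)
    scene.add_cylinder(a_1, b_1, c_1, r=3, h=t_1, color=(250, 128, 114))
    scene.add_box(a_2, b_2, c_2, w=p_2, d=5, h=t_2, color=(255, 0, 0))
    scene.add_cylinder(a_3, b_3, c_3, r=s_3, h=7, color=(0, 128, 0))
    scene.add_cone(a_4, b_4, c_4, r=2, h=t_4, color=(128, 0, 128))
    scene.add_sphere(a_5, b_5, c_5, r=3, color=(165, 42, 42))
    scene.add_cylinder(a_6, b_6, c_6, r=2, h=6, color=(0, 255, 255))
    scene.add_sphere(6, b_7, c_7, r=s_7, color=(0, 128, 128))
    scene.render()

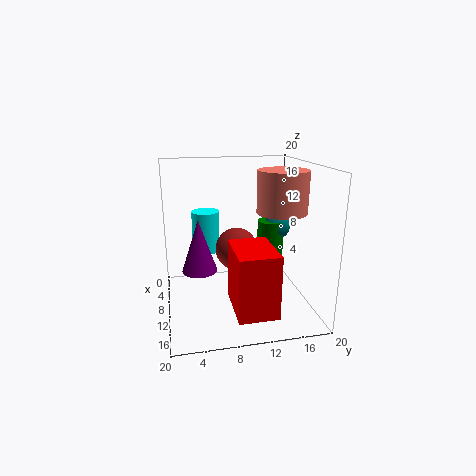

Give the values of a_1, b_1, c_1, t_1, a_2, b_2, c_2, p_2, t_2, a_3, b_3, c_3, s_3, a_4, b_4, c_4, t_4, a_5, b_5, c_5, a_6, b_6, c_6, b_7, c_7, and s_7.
a_1 = 16
b_1 = 14
c_1 = 15
t_1 = 5
a_2 = 13
b_2 = 8
c_2 = 3
p_2 = 7
t_2 = 8
a_3 = 6
b_3 = 16
c_3 = 4
s_3 = 2
a_4 = 17
b_4 = 4
c_4 = 9
t_4 = 6
a_5 = 9
b_5 = 10
c_5 = 8
a_6 = 6
b_6 = 6
c_6 = 7
b_7 = 17
c_7 = 10
s_7 = 2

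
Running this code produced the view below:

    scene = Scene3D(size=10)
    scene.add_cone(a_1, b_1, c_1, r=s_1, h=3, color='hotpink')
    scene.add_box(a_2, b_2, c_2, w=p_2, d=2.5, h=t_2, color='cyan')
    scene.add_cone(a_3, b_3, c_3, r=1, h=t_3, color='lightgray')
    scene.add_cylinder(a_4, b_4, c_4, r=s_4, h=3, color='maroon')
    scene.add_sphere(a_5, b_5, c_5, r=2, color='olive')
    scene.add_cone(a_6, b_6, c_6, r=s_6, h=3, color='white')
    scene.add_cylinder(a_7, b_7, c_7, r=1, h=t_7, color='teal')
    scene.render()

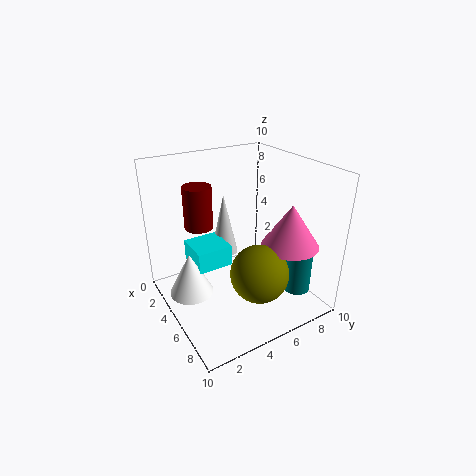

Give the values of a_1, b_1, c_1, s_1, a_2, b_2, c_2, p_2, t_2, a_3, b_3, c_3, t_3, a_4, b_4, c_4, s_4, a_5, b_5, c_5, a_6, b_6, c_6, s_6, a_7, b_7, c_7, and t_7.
a_1 = 7, b_1 = 8, c_1 = 4.5, s_1 = 2, a_2 = 2.5, b_2 = 2, c_2 = 3, p_2 = 2.5, t_2 = 1.5, a_3 = 3, b_3 = 5, c_3 = 3, t_3 = 4.5, a_4 = 3, b_4 = 3, c_4 = 5.5, s_4 = 1, a_5 = 7, b_5 = 5.5, c_5 = 3, a_6 = 4.5, b_6 = 1.5, c_6 = 1.5, s_6 = 1.5, a_7 = 7, b_7 = 9, c_7 = 0.5, t_7 = 3.5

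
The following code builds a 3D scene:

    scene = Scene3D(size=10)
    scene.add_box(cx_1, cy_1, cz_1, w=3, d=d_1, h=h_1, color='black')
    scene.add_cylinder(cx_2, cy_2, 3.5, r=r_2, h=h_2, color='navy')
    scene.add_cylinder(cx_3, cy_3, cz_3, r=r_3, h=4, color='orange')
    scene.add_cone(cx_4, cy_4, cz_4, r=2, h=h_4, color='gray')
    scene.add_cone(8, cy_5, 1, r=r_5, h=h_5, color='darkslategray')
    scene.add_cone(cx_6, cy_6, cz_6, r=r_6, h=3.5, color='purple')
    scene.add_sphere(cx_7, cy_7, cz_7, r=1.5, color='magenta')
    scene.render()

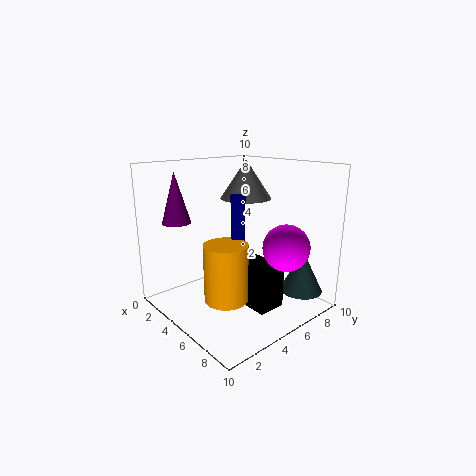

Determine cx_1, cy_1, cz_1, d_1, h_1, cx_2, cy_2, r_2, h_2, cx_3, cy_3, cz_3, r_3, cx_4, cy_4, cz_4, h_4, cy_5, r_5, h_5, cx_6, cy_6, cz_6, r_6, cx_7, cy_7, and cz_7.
cx_1 = 5, cy_1 = 4.5, cz_1 = 0.5, d_1 = 2, h_1 = 3, cx_2 = 5, cy_2 = 5, r_2 = 0.5, h_2 = 4.5, cx_3 = 5.5, cy_3 = 3.5, cz_3 = 1, r_3 = 1.5, cx_4 = 2.5, cy_4 = 8, cz_4 = 7, h_4 = 3, cy_5 = 8.5, r_5 = 1.5, h_5 = 3, cx_6 = 2, cy_6 = 2, cz_6 = 6, r_6 = 1, cx_7 = 8.5, cy_7 = 6, cz_7 = 5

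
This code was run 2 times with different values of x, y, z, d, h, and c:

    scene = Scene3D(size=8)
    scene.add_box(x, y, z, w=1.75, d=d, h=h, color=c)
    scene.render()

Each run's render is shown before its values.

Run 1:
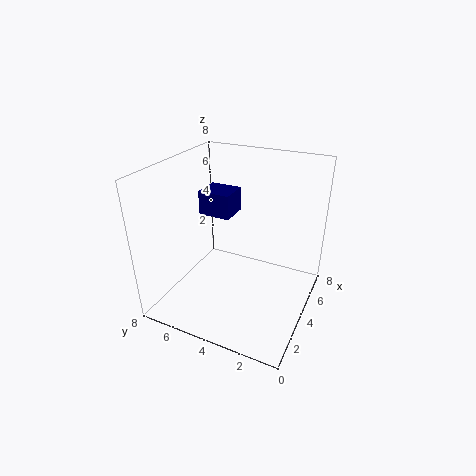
x = 5.25, y = 5.25, z = 4.25, d = 2, h = 1.5, c = 'navy'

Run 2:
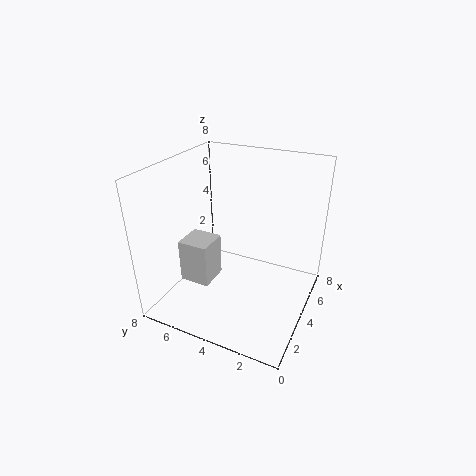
x = 2.5, y = 5.25, z = 1.25, d = 1.75, h = 2.5, c = 'lightgray'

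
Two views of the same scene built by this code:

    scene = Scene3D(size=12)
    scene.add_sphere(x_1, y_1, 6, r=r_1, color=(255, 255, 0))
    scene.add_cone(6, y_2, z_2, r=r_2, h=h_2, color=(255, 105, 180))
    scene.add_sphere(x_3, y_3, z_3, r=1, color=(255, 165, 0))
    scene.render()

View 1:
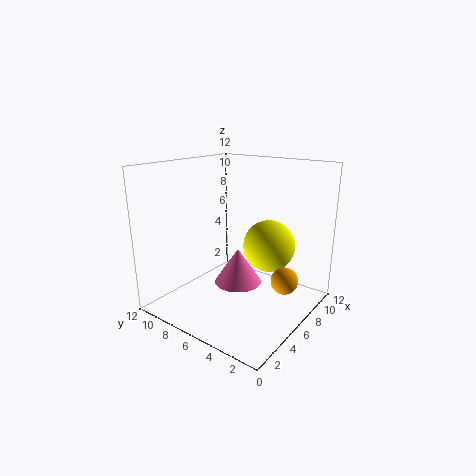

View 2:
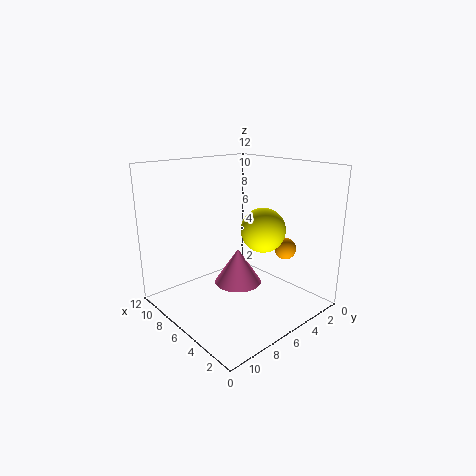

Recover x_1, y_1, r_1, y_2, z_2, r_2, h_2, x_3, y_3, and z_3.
x_1 = 6
y_1 = 3
r_1 = 2
y_2 = 6
z_2 = 2
r_2 = 2
h_2 = 3
x_3 = 5
y_3 = 1
z_3 = 4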